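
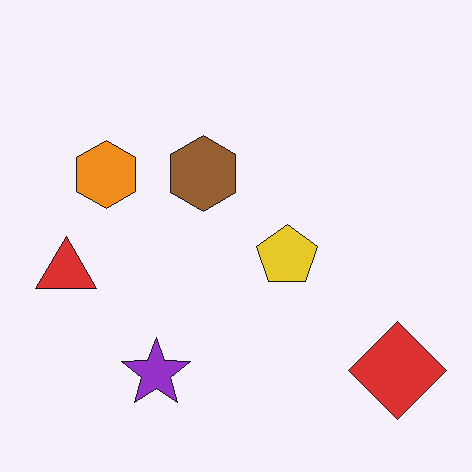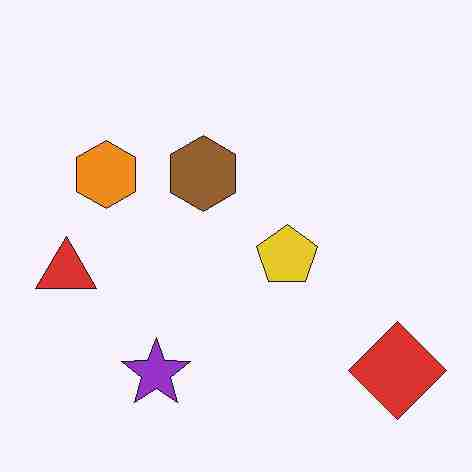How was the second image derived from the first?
The second image is the first heavily JPEG-compressed with obvious blocking artifacts.

Blocky 8×8 compression artifacts appear around shape edges and the flat background shows ringing — characteristic JPEG degradation.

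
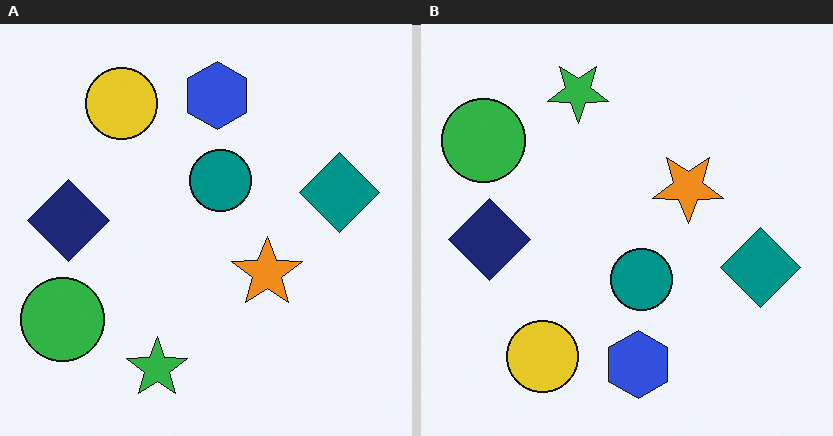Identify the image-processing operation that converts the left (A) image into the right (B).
The transformation is: flipped vertically (top ↔ bottom).

The green star is in the bottom of the left (A) image and the top of the right (B) — shapes on opposite sides of the horizontal midline have swapped in a mirror flip.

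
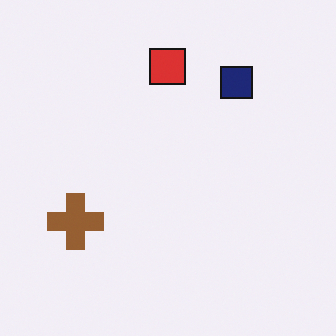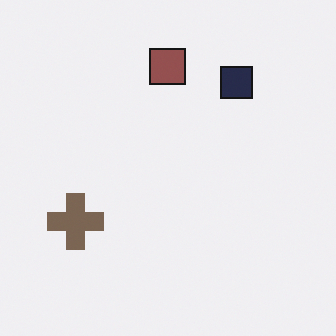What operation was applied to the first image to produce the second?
The image was heavily desaturated.

All colors are more muted and greyish — a global saturation change.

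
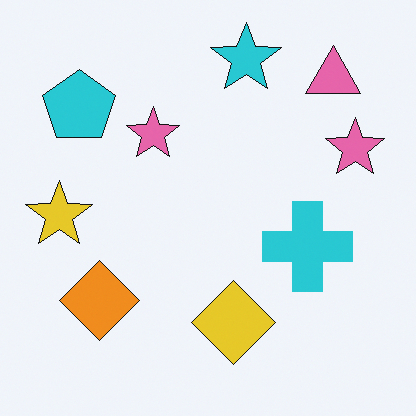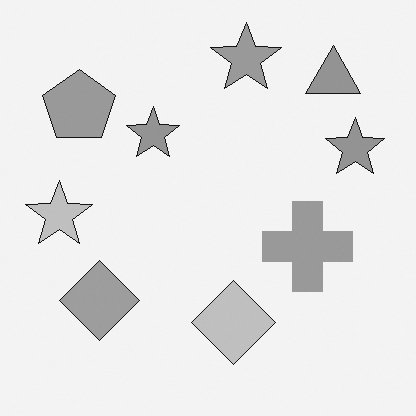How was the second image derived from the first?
This is the original image converted to grayscale.

All color is removed — every shape is now a shade of grey.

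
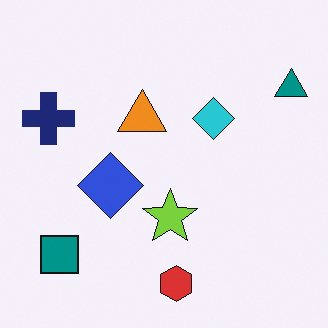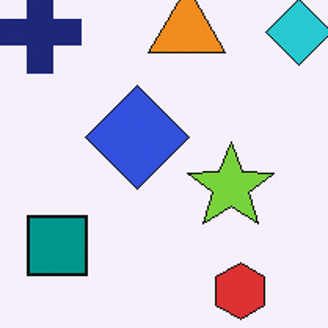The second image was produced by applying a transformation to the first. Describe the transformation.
The second image is the first cropped to a modestly smaller region and rescaled.

The visible shapes are larger and the field of view is narrower; shapes near the original edges may be partly or wholly outside the frame — a crop-and-rescale.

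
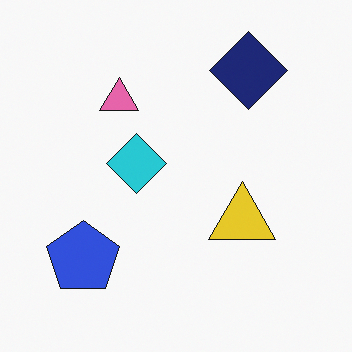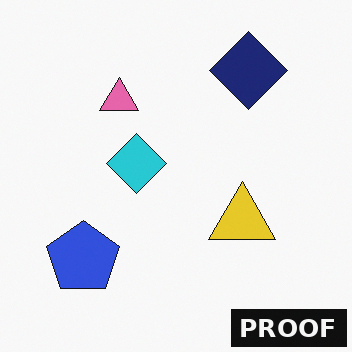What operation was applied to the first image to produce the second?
The second image is the first watermarked with the text "PROOF" in the lower-right corner.

A dark label reading "PROOF" appears in the lower-right corner.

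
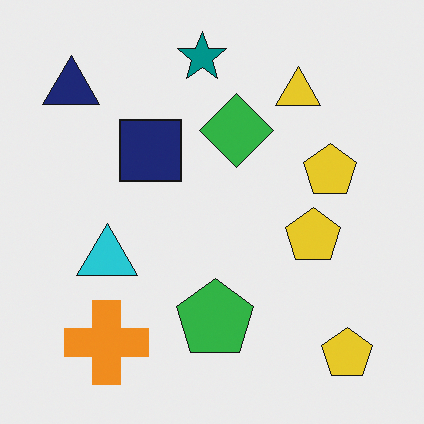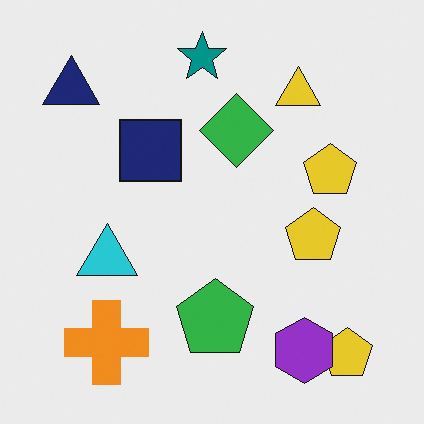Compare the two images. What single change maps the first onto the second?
It was overlaid with an additional purple hexagon.

A purple hexagon appears in the second image that is absent from the first.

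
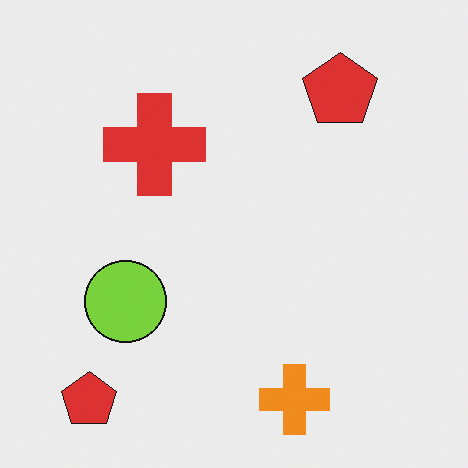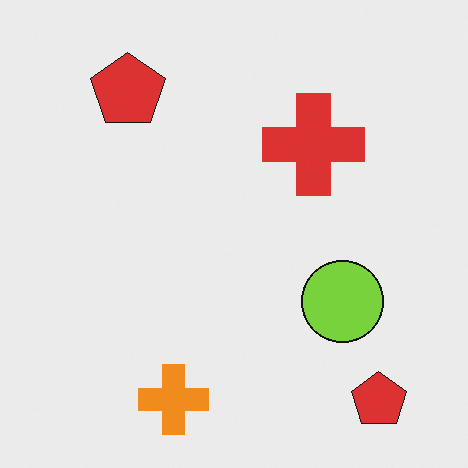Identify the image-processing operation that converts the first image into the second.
Flipped horizontally (left ↔ right).

The lime circle is in the left of the first image and the right of the second — shapes on opposite sides of the vertical midline have swapped in a mirror flip.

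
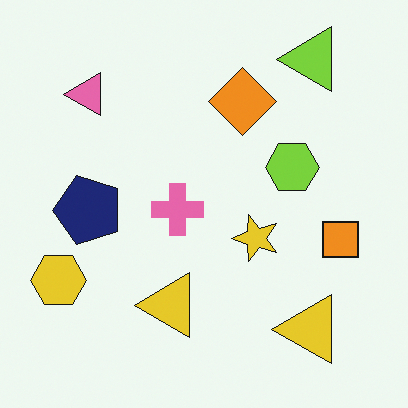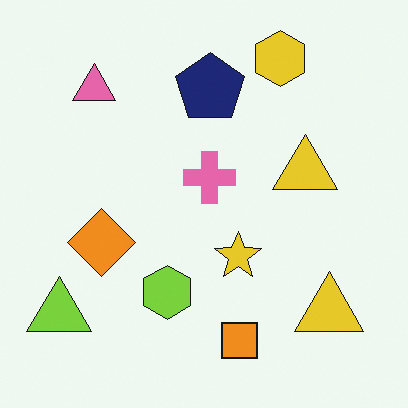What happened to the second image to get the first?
The first image is the second transposed (reflected across the top-left ↔ bottom-right diagonal).

Shapes have swapped their row and column positions — what was in the top-right is now in the bottom-left — a diagonal reflection.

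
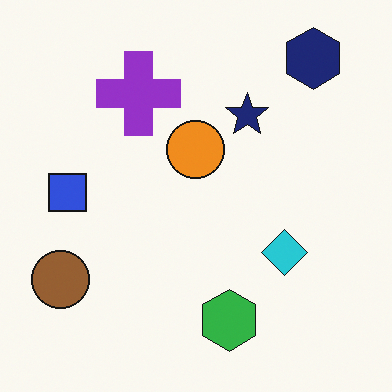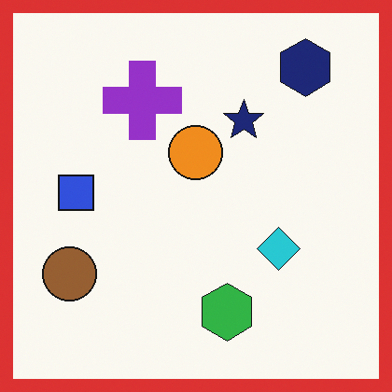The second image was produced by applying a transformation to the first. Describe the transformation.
Framed with a red border.

A solid red frame runs around the edge of the second image, with the content slightly shrunk inside it.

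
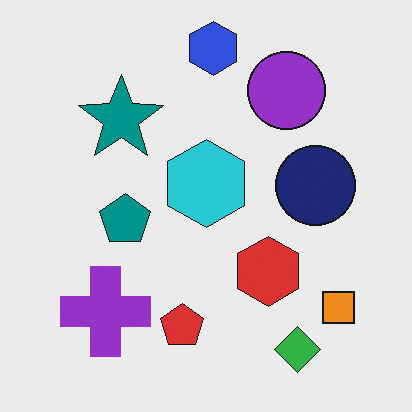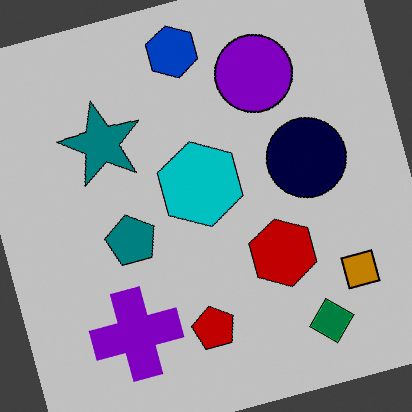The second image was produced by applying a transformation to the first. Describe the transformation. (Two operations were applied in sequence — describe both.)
This is the original image rotated counter-clockwise by a clearly visible amount, then aggressively posterized.

Every shape is tilted by the same angle and the image corners show triangular fill wedges — a whole-image rotation by a non-right angle. Each flat color has snapped to a coarser quantized level — most visibly, the near-white background has dropped to a flat grey.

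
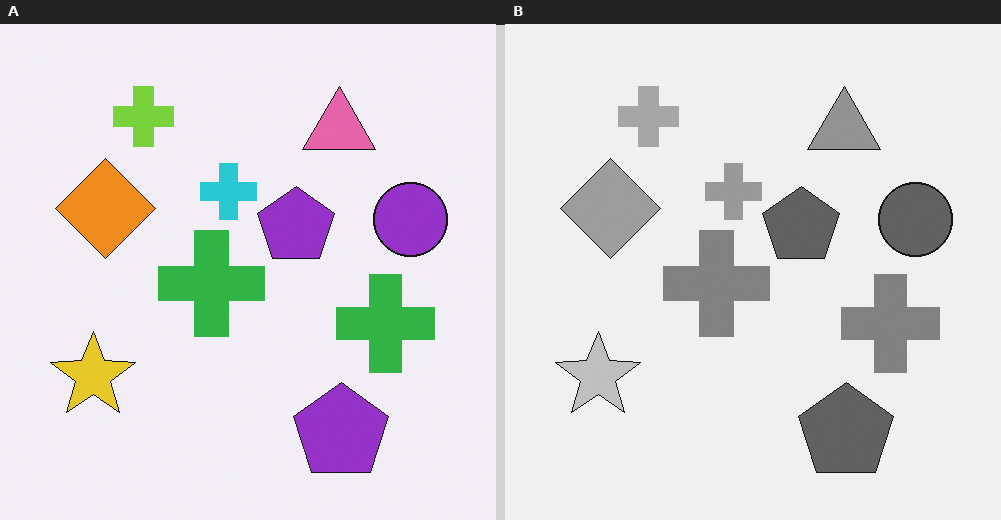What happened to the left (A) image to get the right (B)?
The right (B) image is the left (A) converted to grayscale.

All color is removed — every shape is now a shade of grey.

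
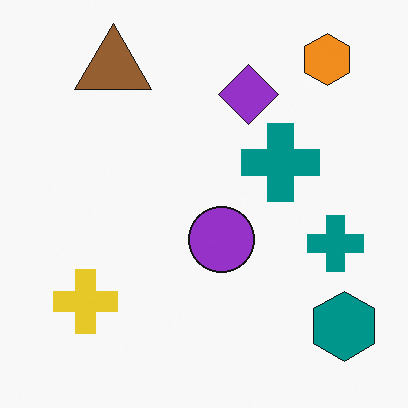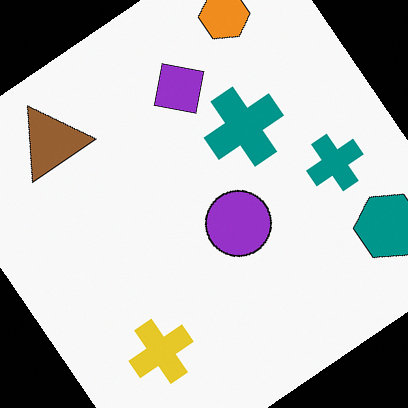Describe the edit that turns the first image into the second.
This is the original image rotated counter-clockwise by a large amount — several tens of degrees.

Every shape is tilted by the same angle and the image corners show triangular fill wedges — a whole-image rotation by a non-right angle.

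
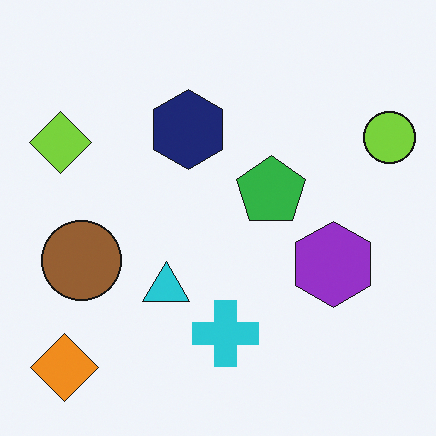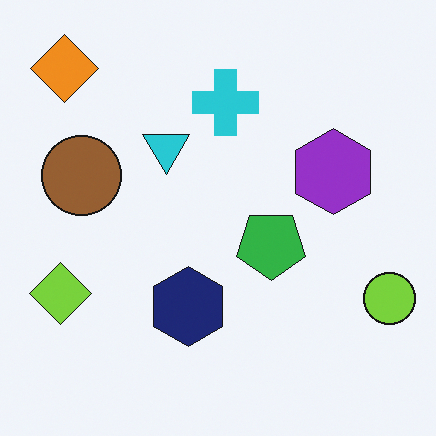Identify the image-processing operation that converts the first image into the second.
The image was flipped vertically (top ↔ bottom).

The orange diamond is in the bottom-left of the first image and the top-left of the second — shapes on opposite sides of the horizontal midline have swapped in a mirror flip.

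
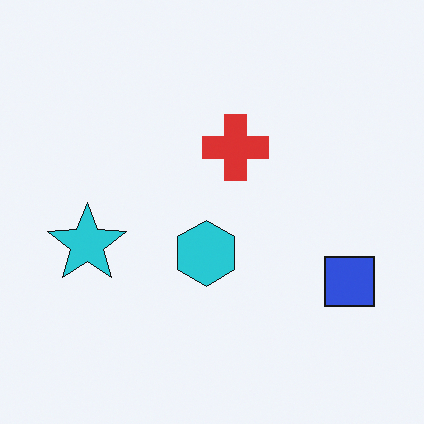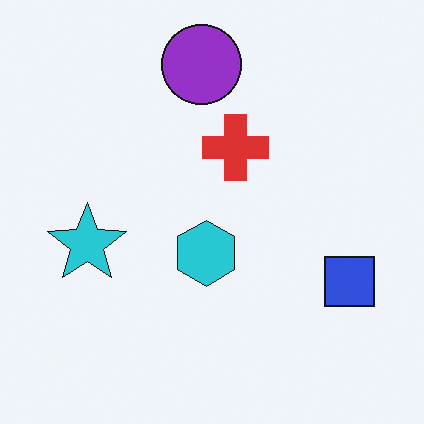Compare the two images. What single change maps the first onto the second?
It was overlaid with an additional purple circle.

A purple circle appears in the second image that is absent from the first.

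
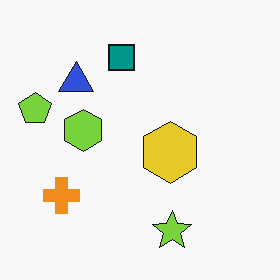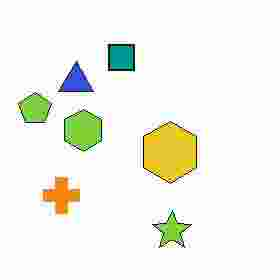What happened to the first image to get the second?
The second image is the first heavily JPEG-compressed with obvious blocking artifacts.

Blocky 8×8 compression artifacts appear around shape edges and the flat background shows ringing — characteristic JPEG degradation.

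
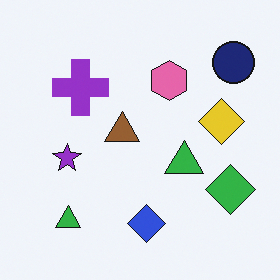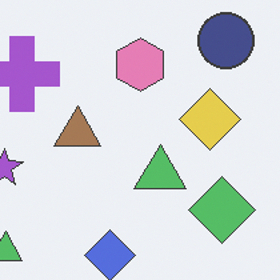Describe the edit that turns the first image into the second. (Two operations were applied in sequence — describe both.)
The image was given slightly reduced contrast, then cropped slightly and scaled back up.

Tones are pushed toward mid-grey across the whole image — a global contrast change. The visible shapes are larger and the field of view is narrower; shapes near the original edges may be partly or wholly outside the frame — a crop-and-rescale.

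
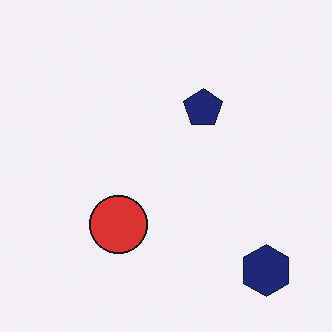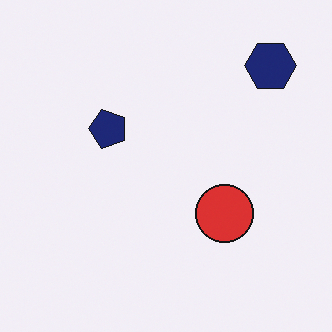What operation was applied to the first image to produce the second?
It was rotated 90° counter-clockwise.

The navy hexagon sits in the bottom-right of the first image and the top-right of the second — consistent with a whole-image 90° counter-clockwise rotation.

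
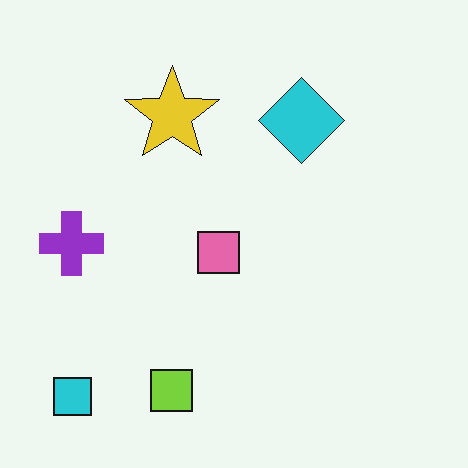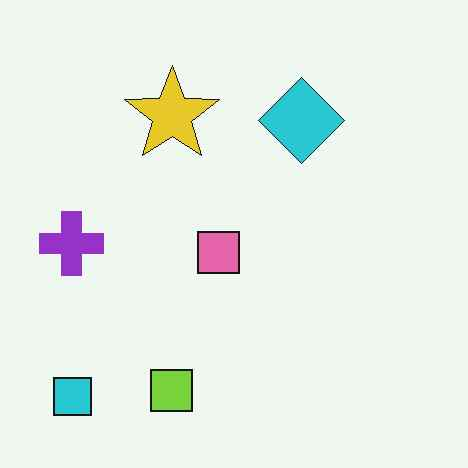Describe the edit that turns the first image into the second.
Given moderate JPEG compression.

Blocky 8×8 compression artifacts appear around shape edges and the flat background shows ringing — characteristic JPEG degradation.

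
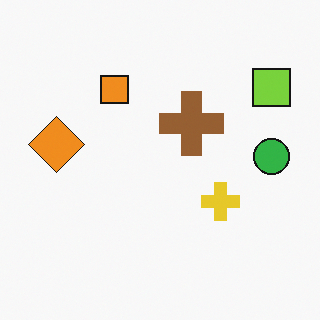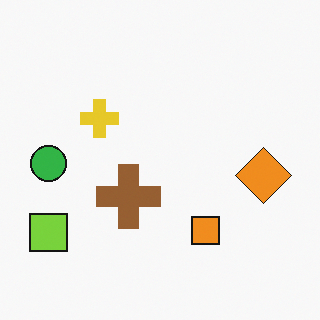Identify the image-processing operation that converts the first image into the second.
Rotated 180°.

The lime square sits in the top-right of the first image and the bottom-left of the second — consistent with a whole-image 180° rotation.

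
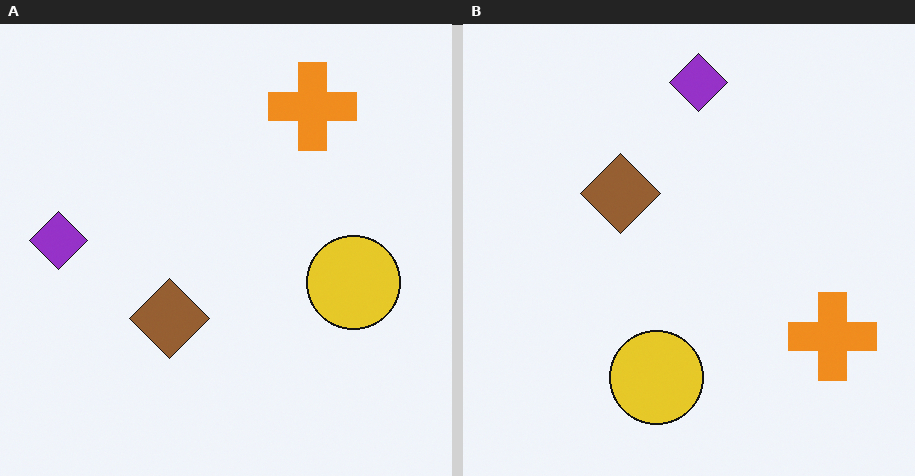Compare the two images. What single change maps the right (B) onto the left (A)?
This is the original image rotated 90° counter-clockwise.

The purple diamond sits in the top of the right (B) image and the left of the left (A) — consistent with a whole-image 90° counter-clockwise rotation.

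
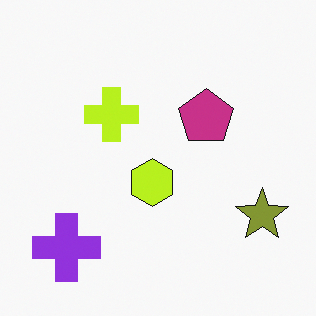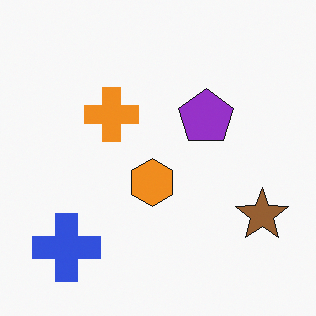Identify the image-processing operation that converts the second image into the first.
The transformation is: hue-shifted by a small amount.

Every shape's color has rotated by the same amount around the hue wheel — a uniform hue shift.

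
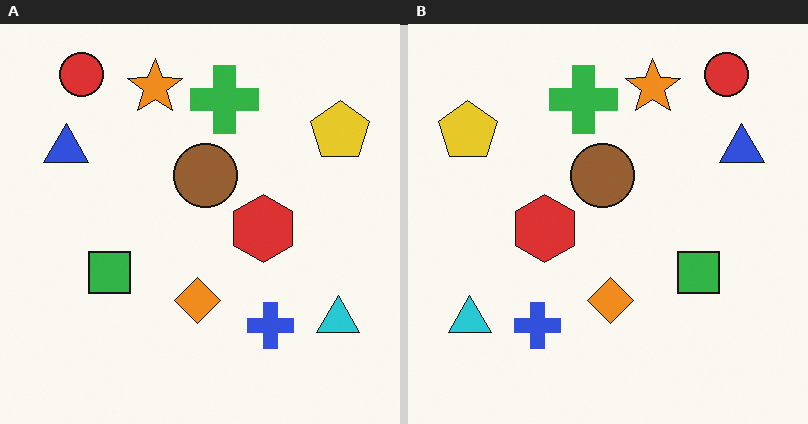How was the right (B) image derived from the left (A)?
Flipped horizontally (left ↔ right).

The yellow pentagon is in the top-right of the left (A) image and the top-left of the right (B) — shapes on opposite sides of the vertical midline have swapped in a mirror flip.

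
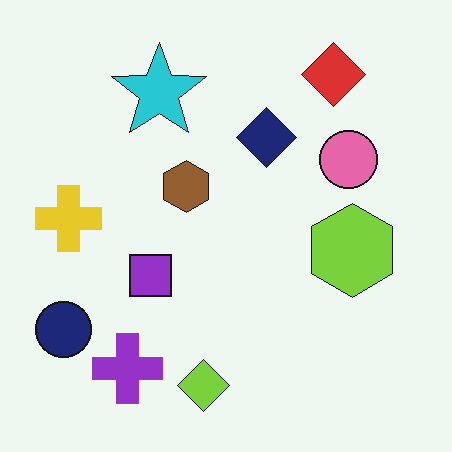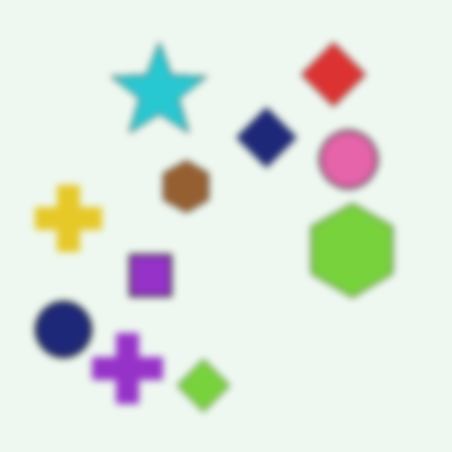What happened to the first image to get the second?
This is the original image noticeably gaussian-blurred.

Shape edges and outlines are uniformly softened across the whole image.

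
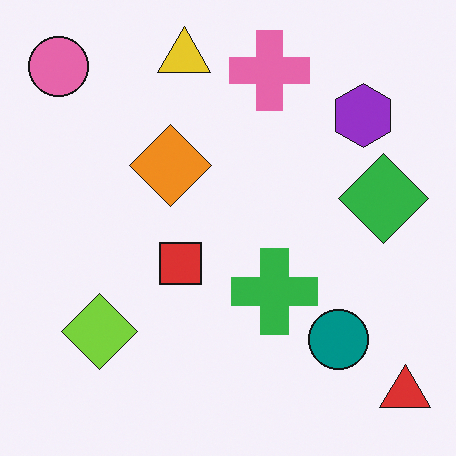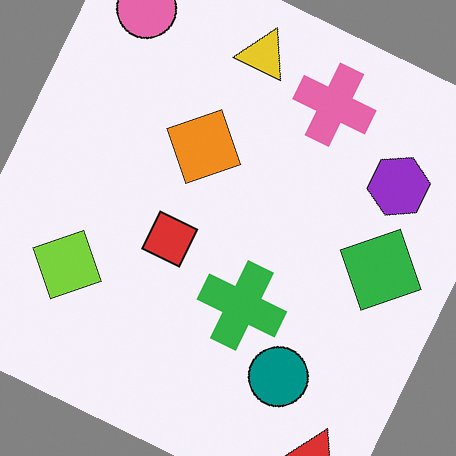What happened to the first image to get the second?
This is the original image rotated clockwise by a clearly visible amount.

Every shape is tilted by the same angle and the image corners show triangular fill wedges — a whole-image rotation by a non-right angle.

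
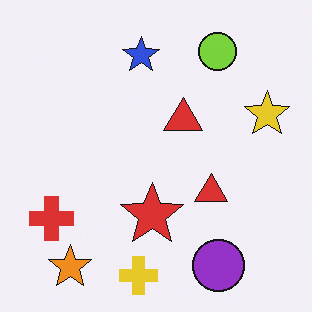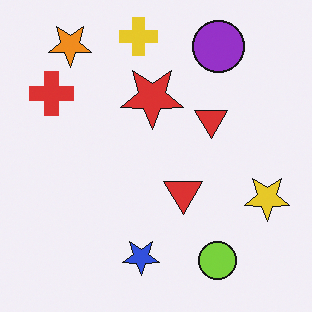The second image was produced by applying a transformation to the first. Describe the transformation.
Flipped vertically (top ↔ bottom).

The yellow cross is in the bottom of the first image and the top of the second — shapes on opposite sides of the horizontal midline have swapped in a mirror flip.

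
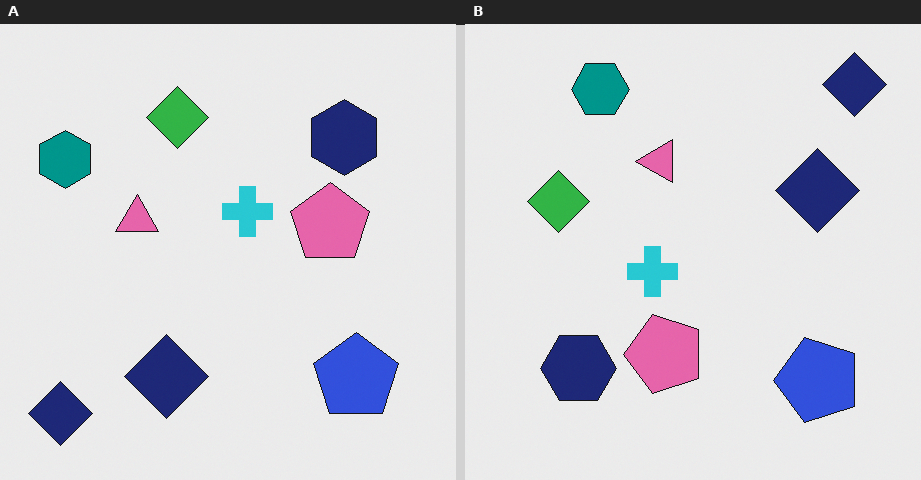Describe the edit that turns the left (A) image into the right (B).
The image was transposed (reflected across the top-left ↔ bottom-right diagonal).

Shapes have swapped their row and column positions — what was in the top-right is now in the bottom-left — a diagonal reflection.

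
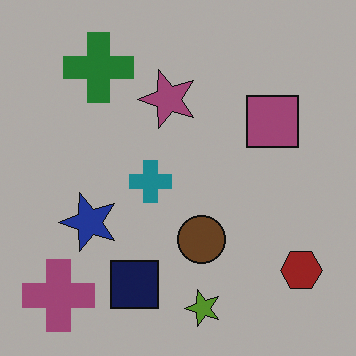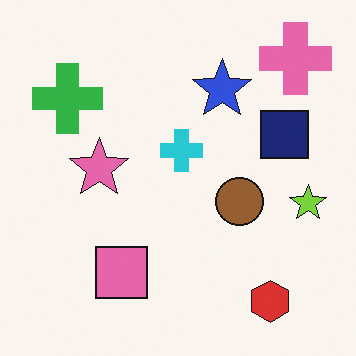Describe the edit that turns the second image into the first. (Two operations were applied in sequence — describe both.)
Transposed (reflected across the top-left ↔ bottom-right diagonal), then noticeably darkened.

Shapes have swapped their row and column positions — what was in the top-right is now in the bottom-left — a diagonal reflection. Every pixel — background and shapes alike — is uniformly darkened.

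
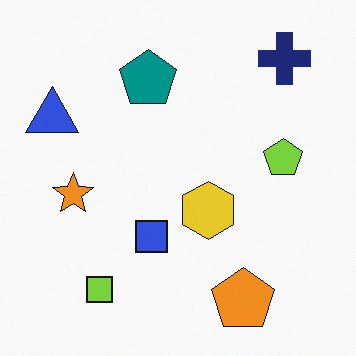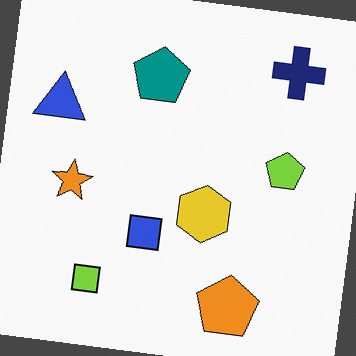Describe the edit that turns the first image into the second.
The second image is the first rotated clockwise by a small amount.

Every shape is tilted by the same angle and the image corners show triangular fill wedges — a whole-image rotation by a non-right angle.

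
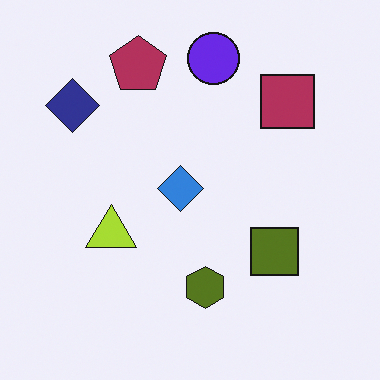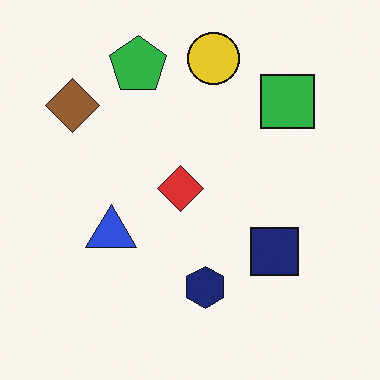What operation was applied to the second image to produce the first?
Hue-shifted by a large amount.

Every shape's color has rotated by the same amount around the hue wheel — a uniform hue shift.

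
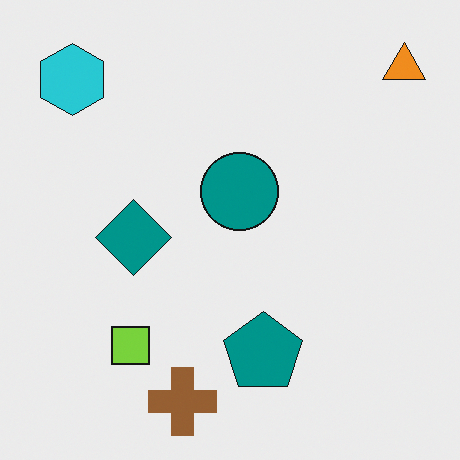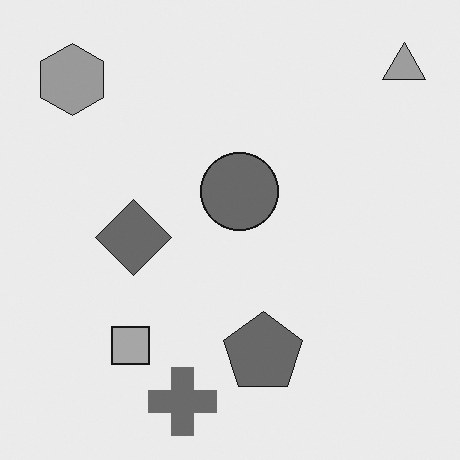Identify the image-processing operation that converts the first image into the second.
It was converted to grayscale.

All color is removed — every shape is now a shade of grey.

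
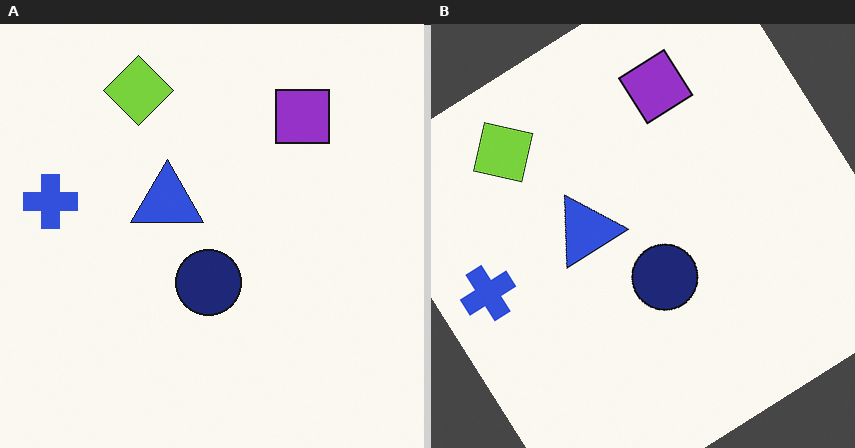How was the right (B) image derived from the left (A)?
Rotated counter-clockwise by a large amount — several tens of degrees.

Every shape is tilted by the same angle and the image corners show triangular fill wedges — a whole-image rotation by a non-right angle.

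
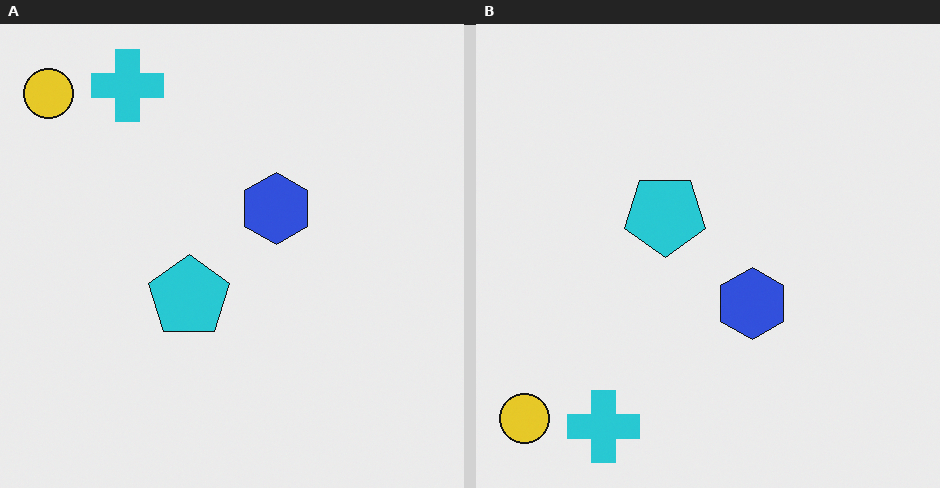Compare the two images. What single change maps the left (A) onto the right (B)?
The right (B) image is the left (A) flipped vertically (top ↔ bottom).

The cyan cross is in the top-left of the left (A) image and the bottom-left of the right (B) — shapes on opposite sides of the horizontal midline have swapped in a mirror flip.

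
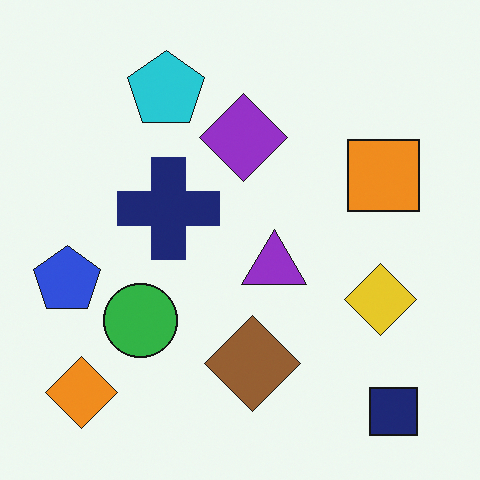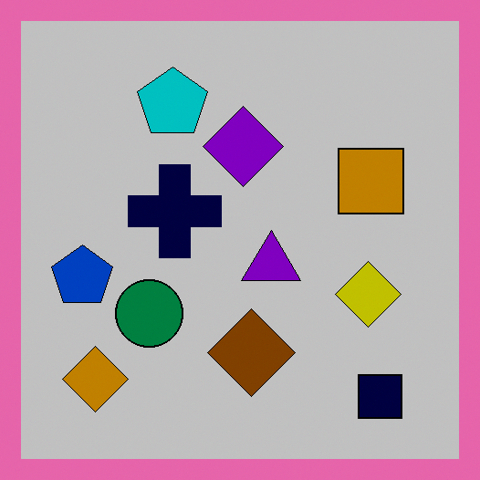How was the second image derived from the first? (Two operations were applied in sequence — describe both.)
The second image is the first aggressively posterized, then framed with a pink border.

Each flat color has snapped to a coarser quantized level — most visibly, the near-white background has dropped to a flat grey. A solid pink frame runs around the edge of the second image, with the content slightly shrunk inside it.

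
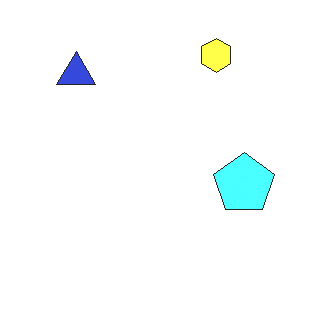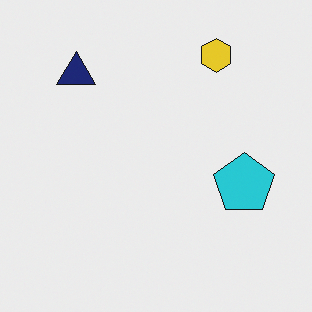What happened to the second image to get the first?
This is the original image substantially brightened.

Every pixel — background and shapes alike — is uniformly brightened.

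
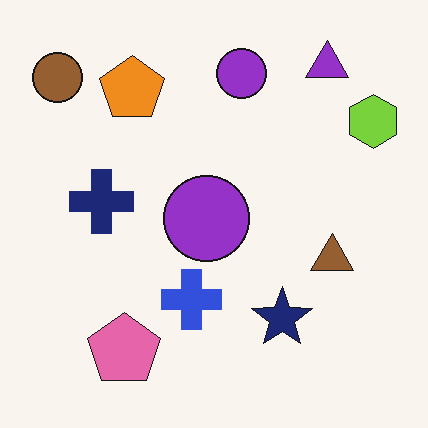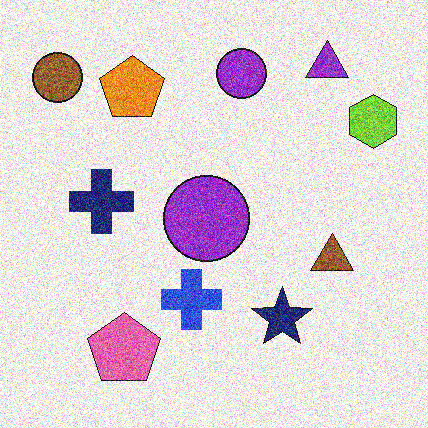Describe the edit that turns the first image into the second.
The transformation is: degraded with strong gaussian noise.

Random speckle covers the whole image, including the flat background.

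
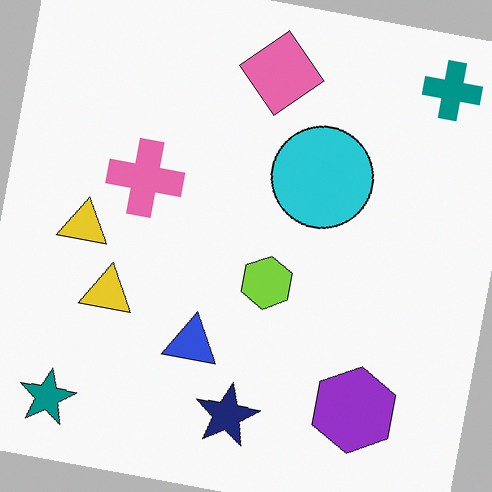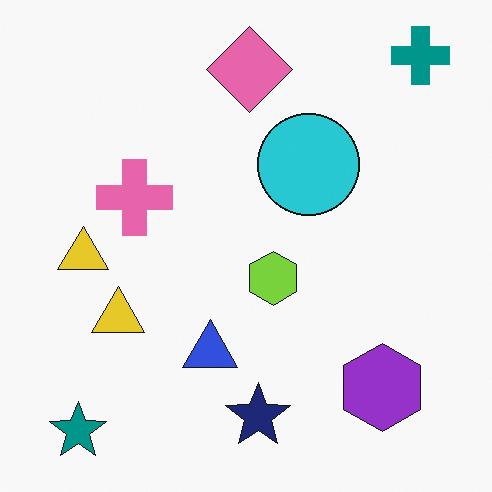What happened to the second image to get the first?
It was rotated clockwise by a small amount.

Every shape is tilted by the same angle and the image corners show triangular fill wedges — a whole-image rotation by a non-right angle.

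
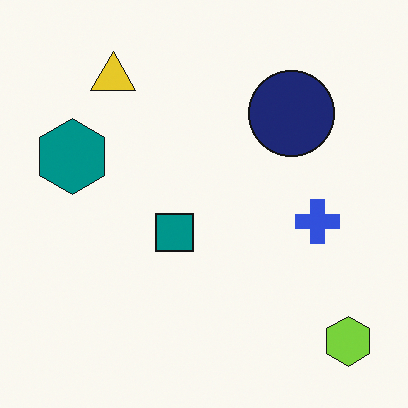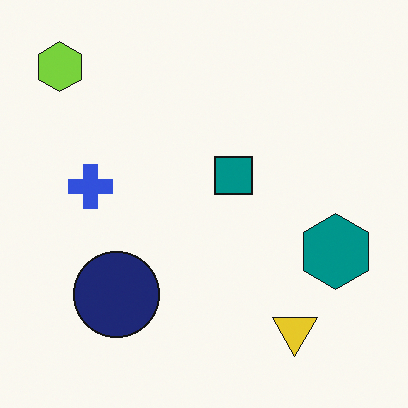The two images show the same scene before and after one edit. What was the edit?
It was rotated 180°.

The lime hexagon sits in the bottom-right of the first image and the top-left of the second — consistent with a whole-image 180° rotation.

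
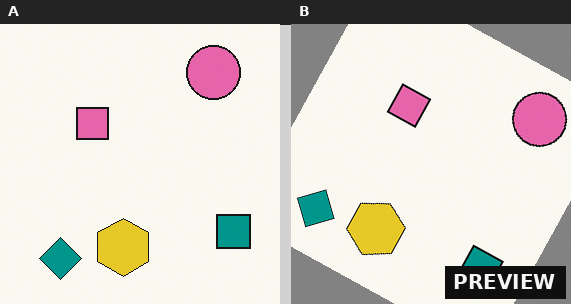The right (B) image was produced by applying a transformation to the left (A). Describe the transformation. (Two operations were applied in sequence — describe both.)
The right (B) image is the left (A) rotated clockwise by a moderate amount, then watermarked with the text "PREVIEW" in the lower-right corner.

Every shape is tilted by the same angle and the image corners show triangular fill wedges — a whole-image rotation by a non-right angle. A dark label reading "PREVIEW" appears in the lower-right corner.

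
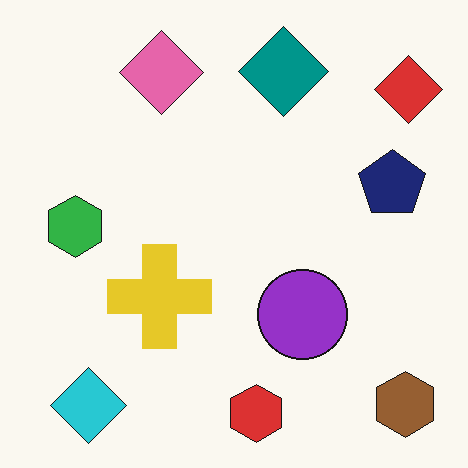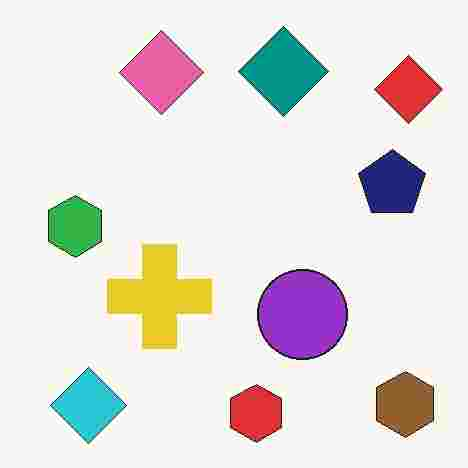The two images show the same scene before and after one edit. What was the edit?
Heavily JPEG-compressed with obvious blocking artifacts.

Blocky 8×8 compression artifacts appear around shape edges and the flat background shows ringing — characteristic JPEG degradation.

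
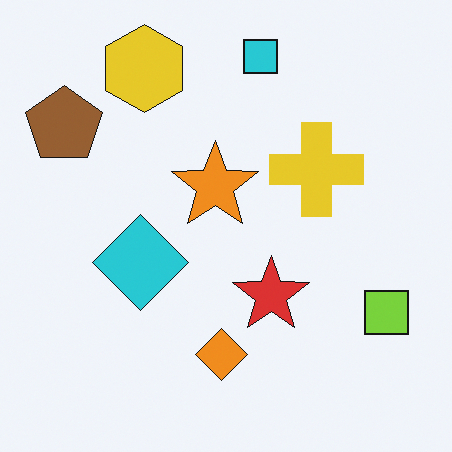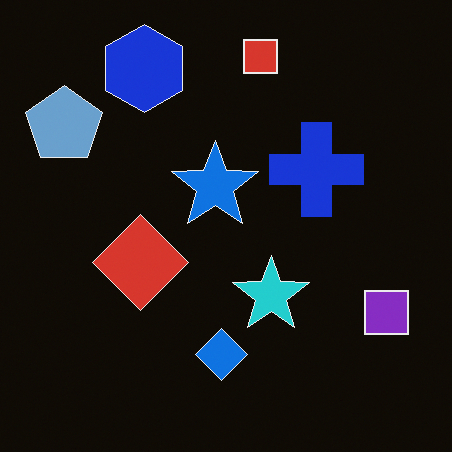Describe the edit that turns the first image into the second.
This is the original image color-inverted (negative).

The light background has become dark and every shape's color is its complement — a photographic negative.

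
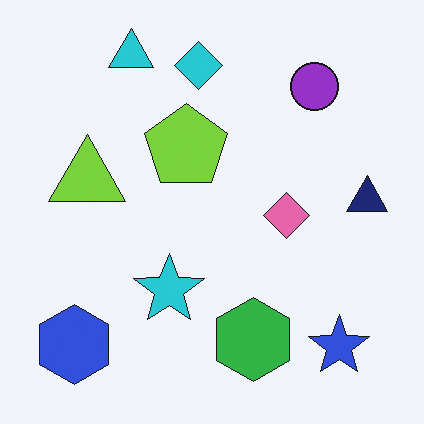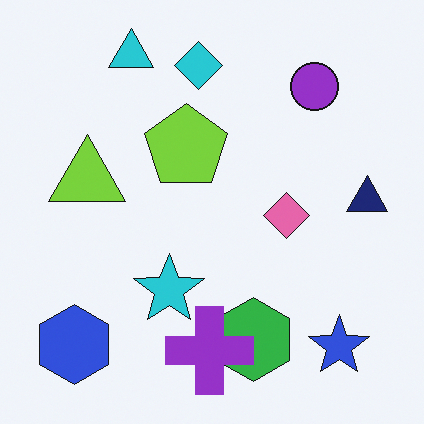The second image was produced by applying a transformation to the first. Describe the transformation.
It was overlaid with an additional purple cross.

A purple cross appears in the second image that is absent from the first.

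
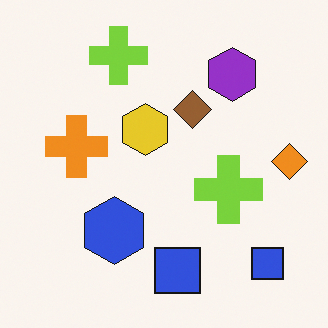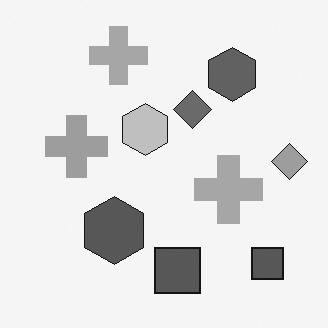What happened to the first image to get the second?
The transformation is: converted to grayscale.

All color is removed — every shape is now a shade of grey.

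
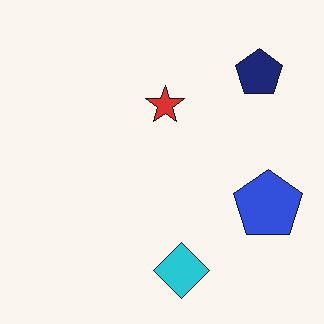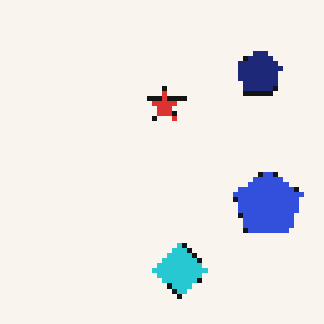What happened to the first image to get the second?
The transformation is: lightly pixelated (a mild mosaic effect).

Shapes are reduced to large square blocks; fine edges and outlines are lost — a downscale-then-upscale (mosaic) effect.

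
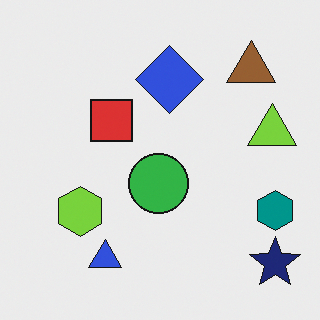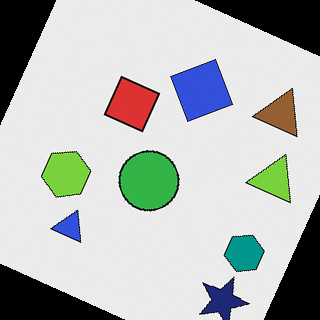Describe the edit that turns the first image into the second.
The second image is the first rotated clockwise by a clearly visible amount.

Every shape is tilted by the same angle and the image corners show triangular fill wedges — a whole-image rotation by a non-right angle.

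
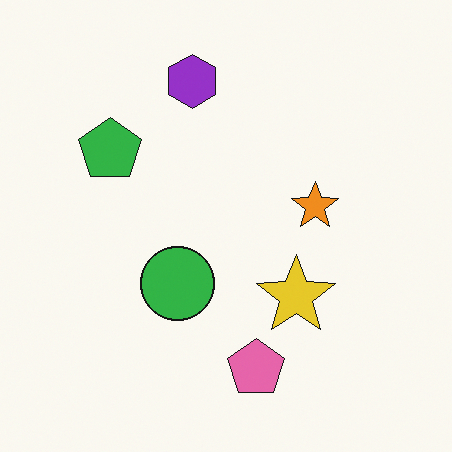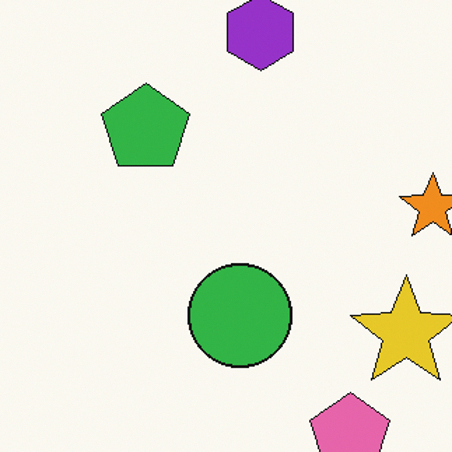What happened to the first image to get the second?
It was cropped to a modestly smaller region and rescaled.

The visible shapes are larger and the field of view is narrower; shapes near the original edges may be partly or wholly outside the frame — a crop-and-rescale.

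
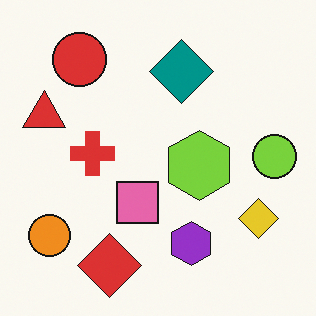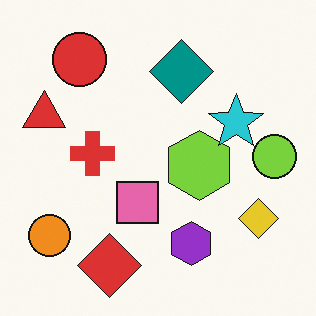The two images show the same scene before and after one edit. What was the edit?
The second image is the first overlaid with an additional cyan star.

A cyan star appears in the second image that is absent from the first.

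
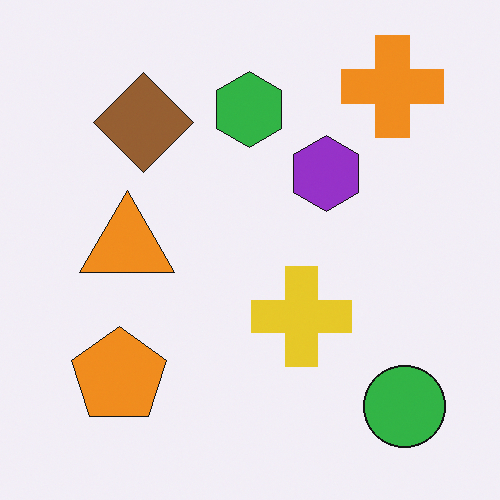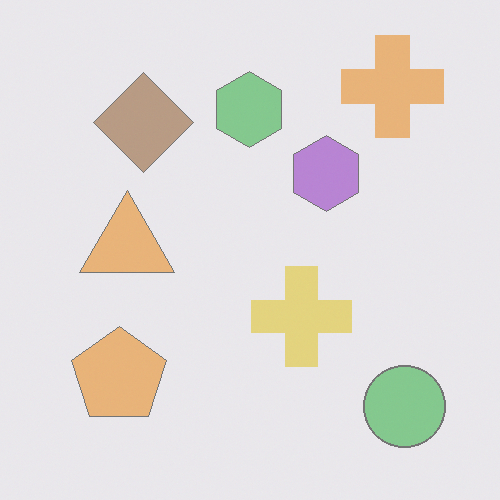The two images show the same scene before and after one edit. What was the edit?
The second image is the first washed out (contrast reduced).

Tones are pushed toward mid-grey across the whole image — a global contrast change.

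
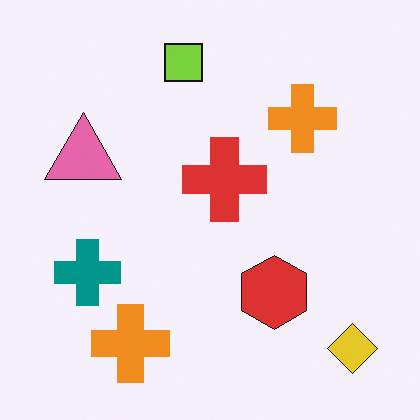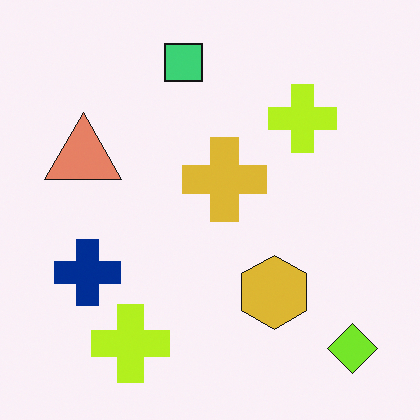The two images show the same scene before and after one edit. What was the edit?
The transformation is: hue-shifted slightly.

Every shape's color has rotated by the same amount around the hue wheel — a uniform hue shift.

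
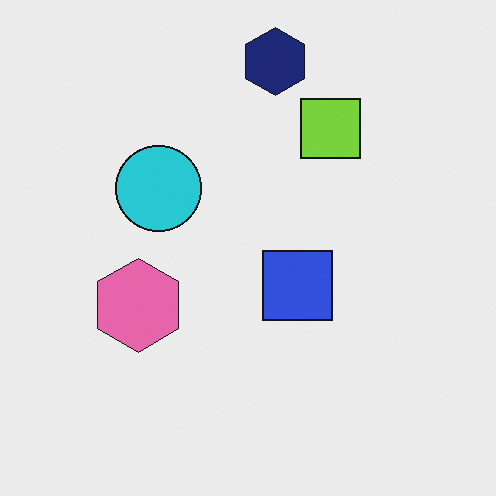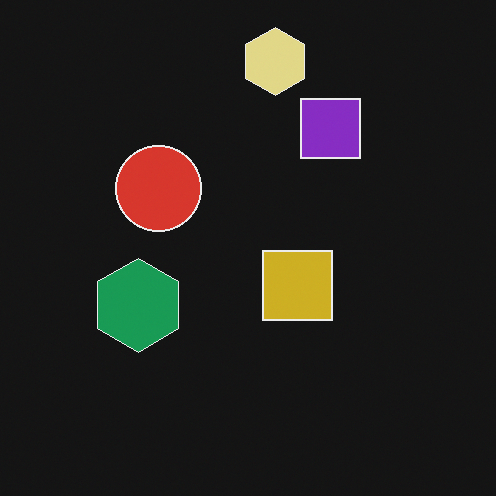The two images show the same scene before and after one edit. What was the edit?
The second image is the first color-inverted (negative).

The light background has become dark and every shape's color is its complement — a photographic negative.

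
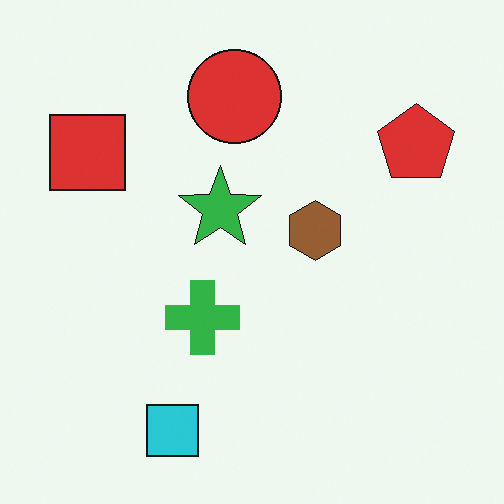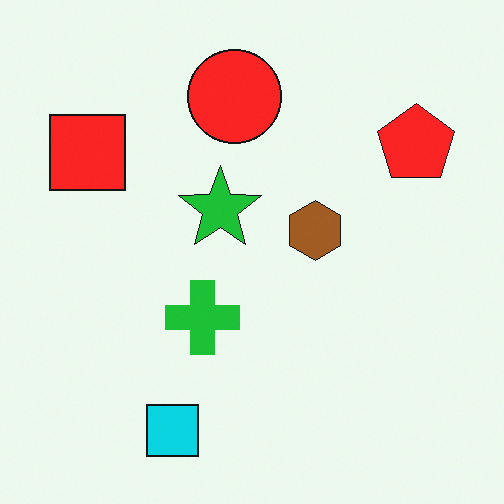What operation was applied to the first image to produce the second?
The second image is the first slightly oversaturated.

All colors are more vivid — a global saturation change.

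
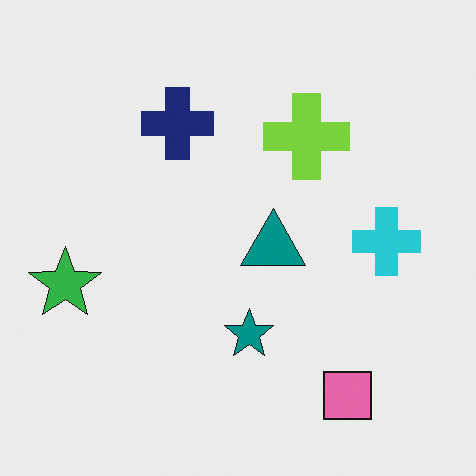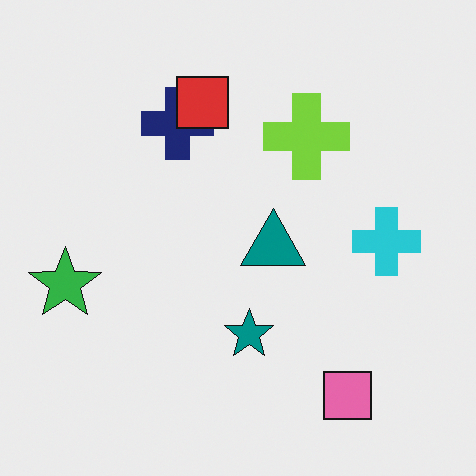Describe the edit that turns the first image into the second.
The image was overlaid with an additional red square.

A red square appears in the second image that is absent from the first.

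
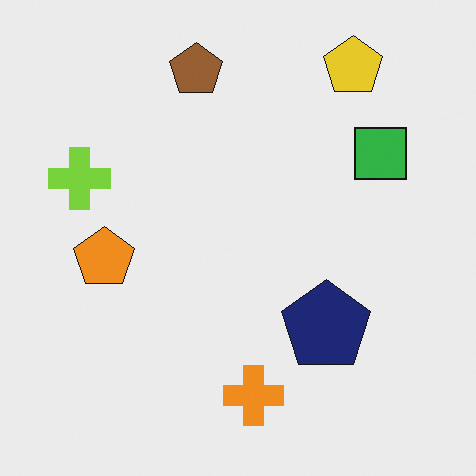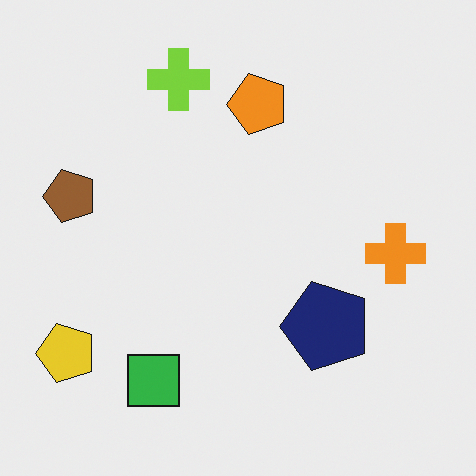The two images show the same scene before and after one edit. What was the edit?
This is the original image transposed (reflected across the top-left ↔ bottom-right diagonal).

Shapes have swapped their row and column positions — what was in the top-right is now in the bottom-left — a diagonal reflection.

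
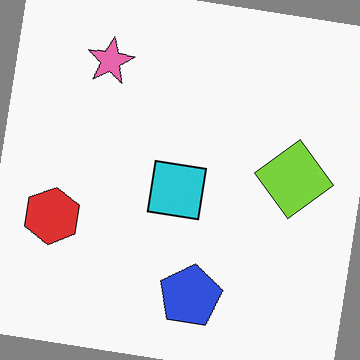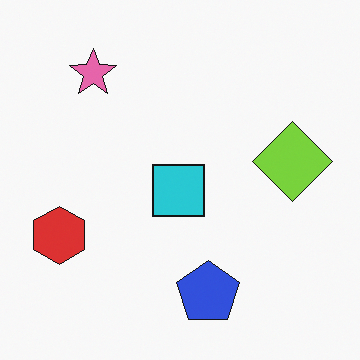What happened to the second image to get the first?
The first image is the second rotated clockwise by a slight angle.

Every shape is tilted by the same angle and the image corners show triangular fill wedges — a whole-image rotation by a non-right angle.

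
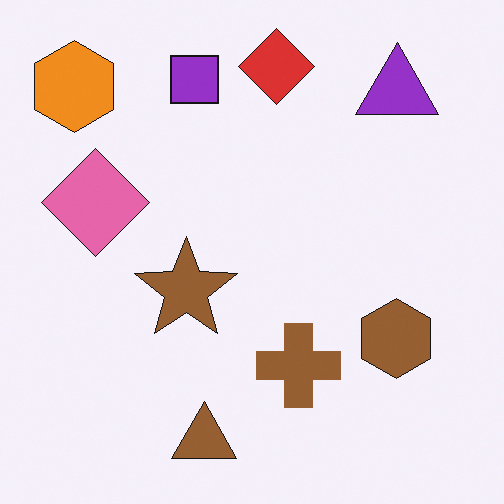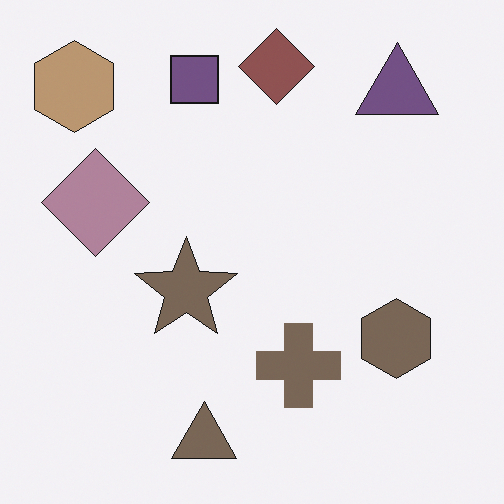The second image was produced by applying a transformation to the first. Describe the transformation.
The image was heavily desaturated.

All colors are more muted and greyish — a global saturation change.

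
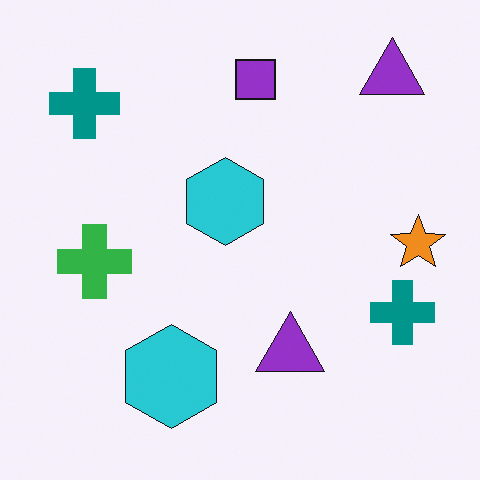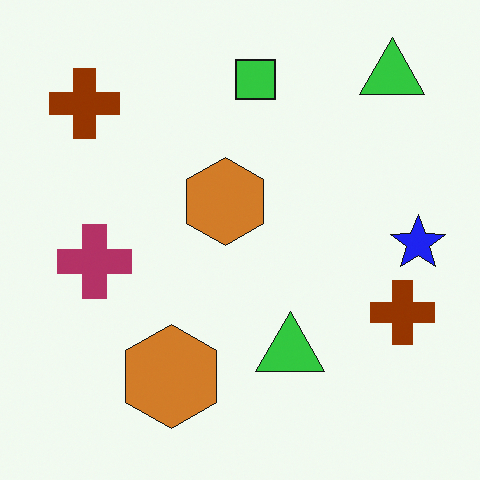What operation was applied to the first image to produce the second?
It was hue-shifted through roughly half the color wheel.

Every shape's color has rotated by the same amount around the hue wheel — a uniform hue shift.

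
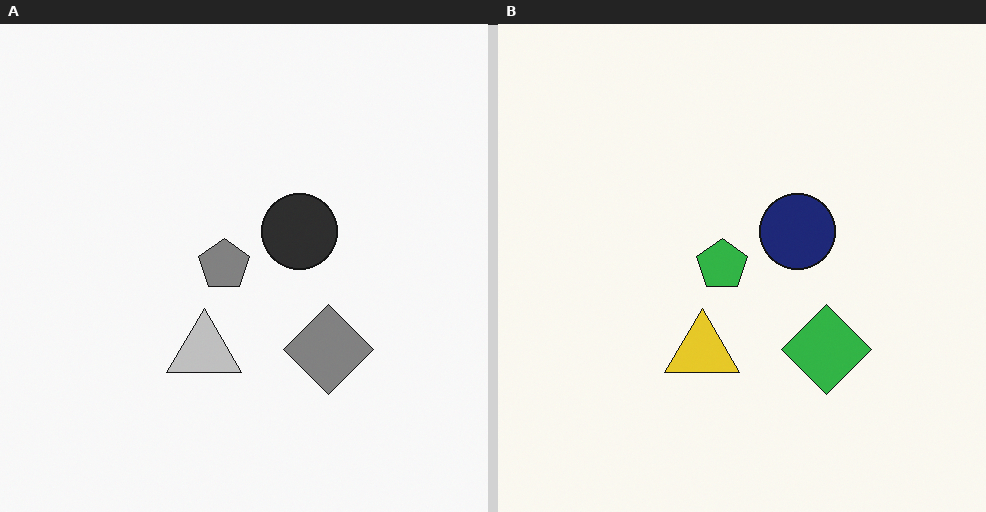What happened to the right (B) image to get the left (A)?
It was converted to grayscale.

All color is removed — every shape is now a shade of grey.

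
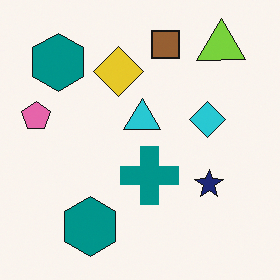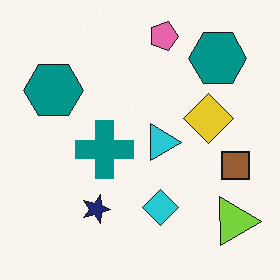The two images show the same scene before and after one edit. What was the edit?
The transformation is: rotated 90° clockwise.

The lime triangle sits in the top-right of the first image and the bottom-right of the second — consistent with a whole-image 90° clockwise rotation.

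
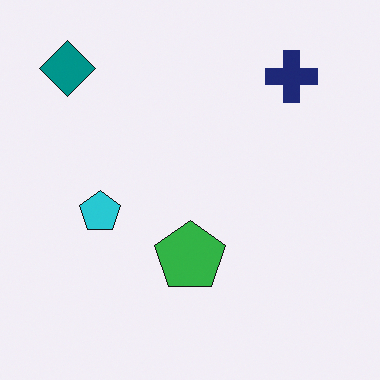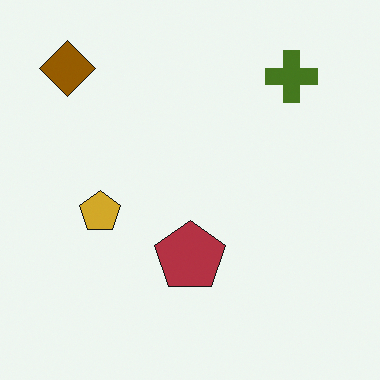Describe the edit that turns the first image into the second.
The image was hue-shifted by a large amount.

Every shape's color has rotated by the same amount around the hue wheel — a uniform hue shift.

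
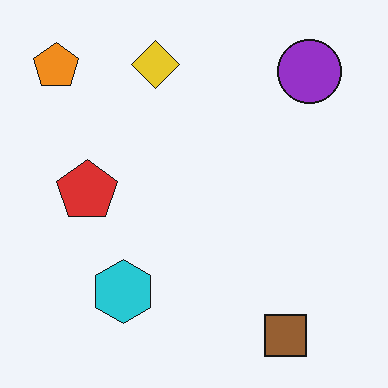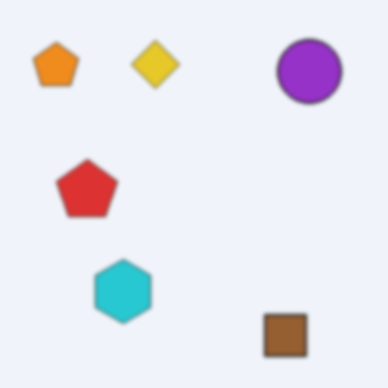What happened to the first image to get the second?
The second image is the first given a subtle gaussian blur.

Shape edges and outlines are uniformly softened across the whole image.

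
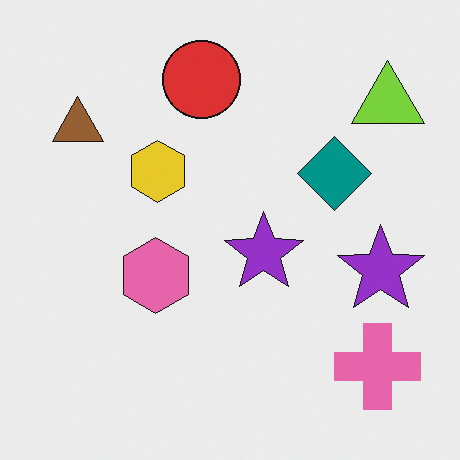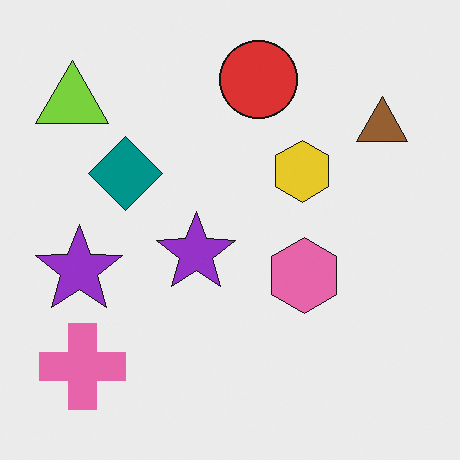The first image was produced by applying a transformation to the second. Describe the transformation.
The image was flipped horizontally (left ↔ right).

The lime triangle is in the top-left of the second image and the top-right of the first — shapes on opposite sides of the vertical midline have swapped in a mirror flip.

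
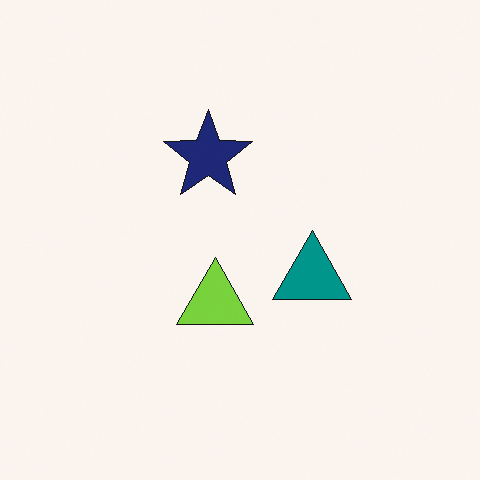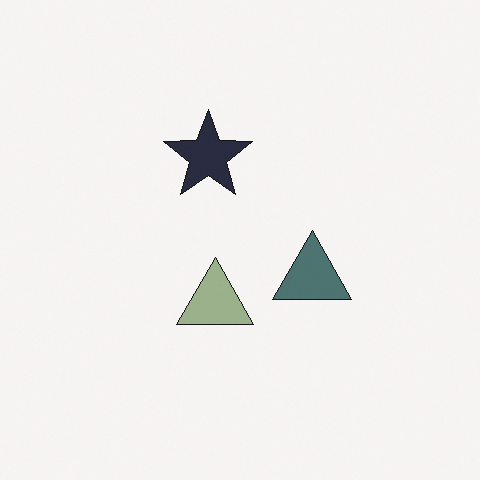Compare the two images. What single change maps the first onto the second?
The transformation is: heavily desaturated.

All colors are more muted and greyish — a global saturation change.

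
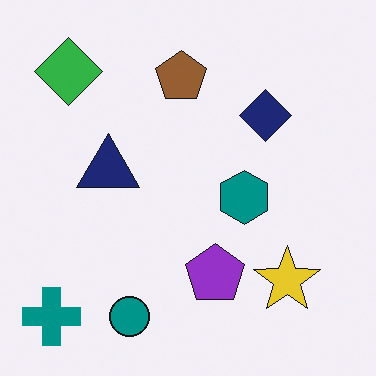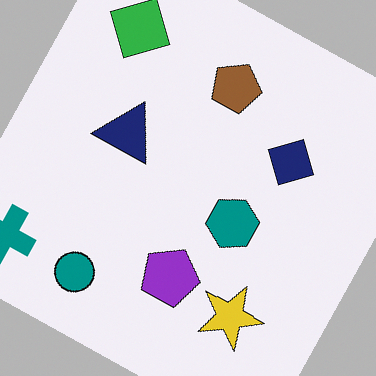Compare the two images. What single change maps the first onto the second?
This is the original image rotated clockwise by a clearly visible amount.

Every shape is tilted by the same angle and the image corners show triangular fill wedges — a whole-image rotation by a non-right angle.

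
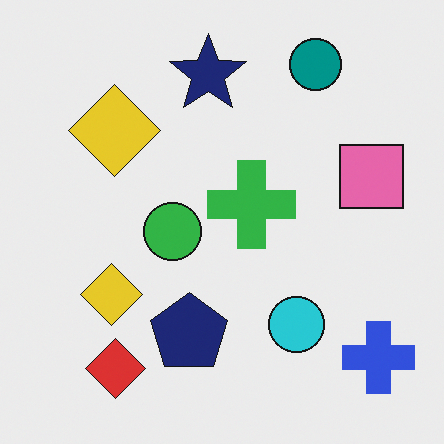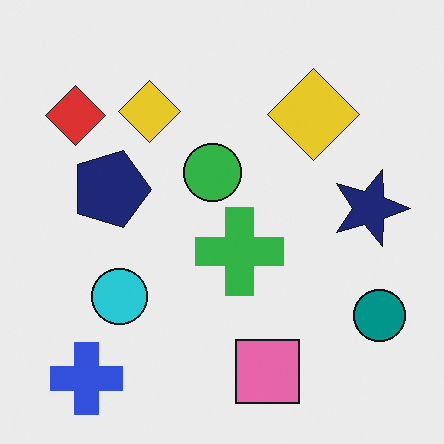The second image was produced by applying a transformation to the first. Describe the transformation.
The image was rotated 90° clockwise.

The blue cross sits in the bottom-right of the first image and the bottom-left of the second — consistent with a whole-image 90° clockwise rotation.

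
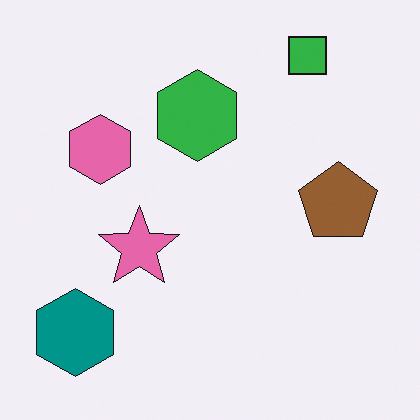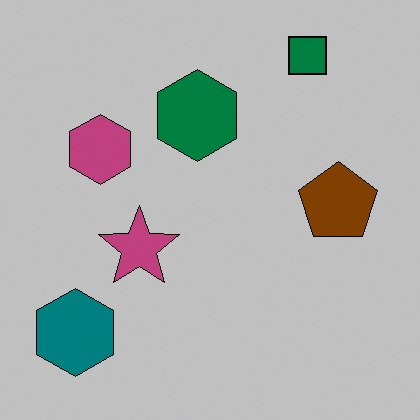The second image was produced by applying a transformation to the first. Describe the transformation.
The transformation is: aggressively posterized.

Each flat color has snapped to a coarser quantized level — most visibly, the near-white background has dropped to a flat grey.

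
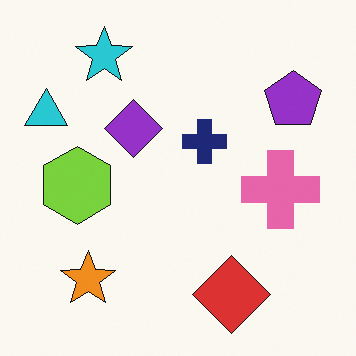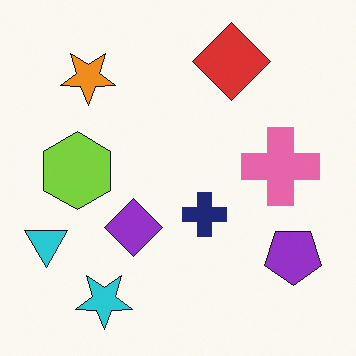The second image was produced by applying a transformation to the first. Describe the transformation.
Flipped vertically (top ↔ bottom).

The cyan star is in the top-left of the first image and the bottom-left of the second — shapes on opposite sides of the horizontal midline have swapped in a mirror flip.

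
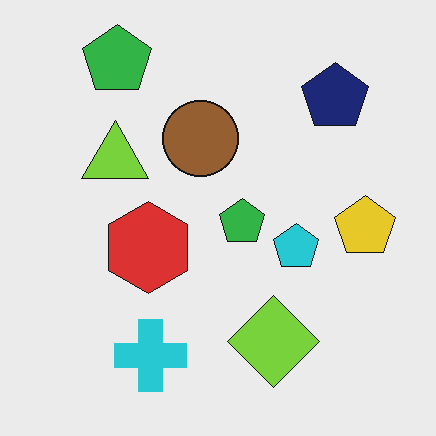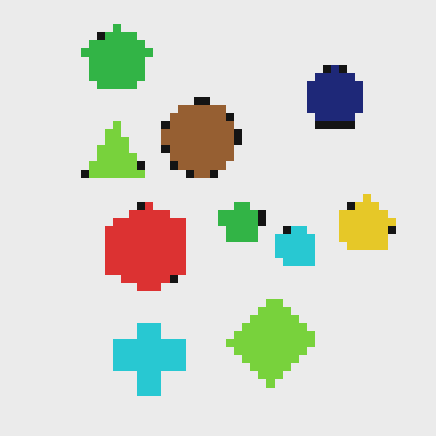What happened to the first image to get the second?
The second image is the first pixelated into visible square blocks.

Shapes are reduced to large square blocks; fine edges and outlines are lost — a downscale-then-upscale (mosaic) effect.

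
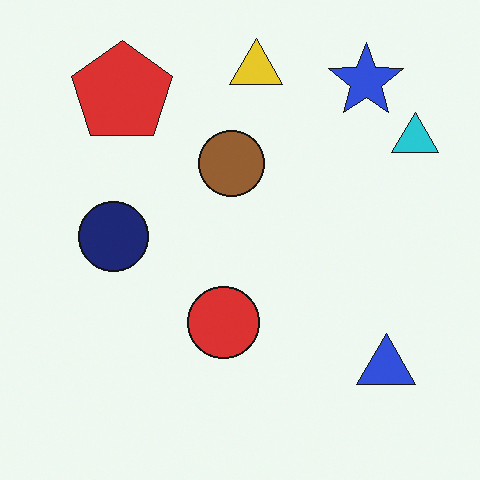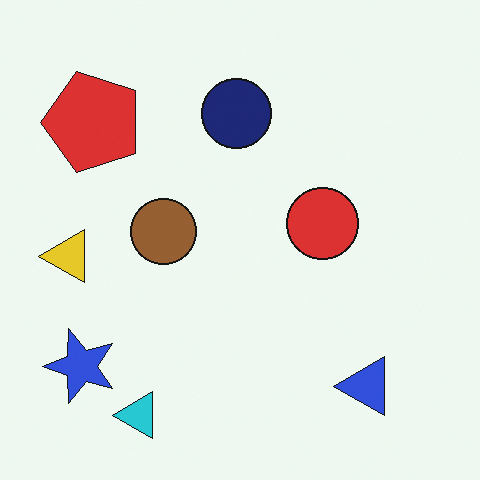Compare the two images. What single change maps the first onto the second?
The transformation is: transposed (reflected across the top-left ↔ bottom-right diagonal).

Shapes have swapped their row and column positions — what was in the top-right is now in the bottom-left — a diagonal reflection.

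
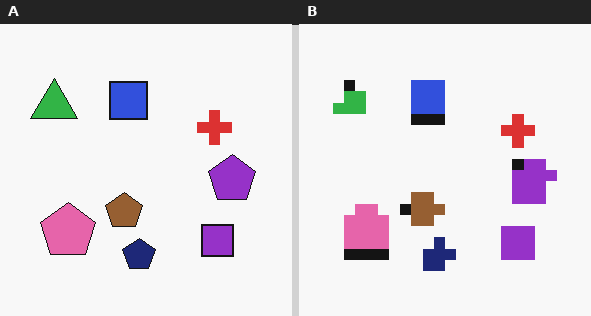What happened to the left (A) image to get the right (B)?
The right (B) image is the left (A) coarsely pixelated.

Shapes are reduced to large square blocks; fine edges and outlines are lost — a downscale-then-upscale (mosaic) effect.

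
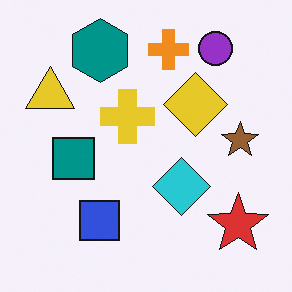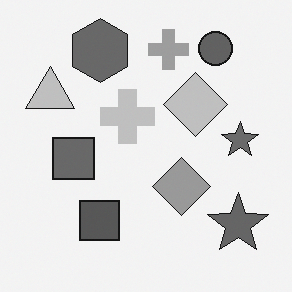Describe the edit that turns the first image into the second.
It was converted to grayscale.

All color is removed — every shape is now a shade of grey.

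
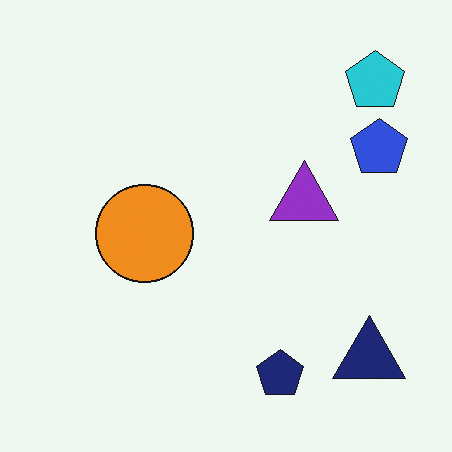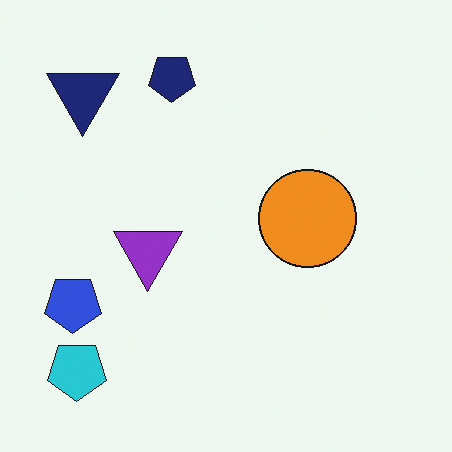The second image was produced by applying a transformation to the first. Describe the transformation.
It was rotated 180°.

The cyan pentagon sits in the top-right of the first image and the bottom-left of the second — consistent with a whole-image 180° rotation.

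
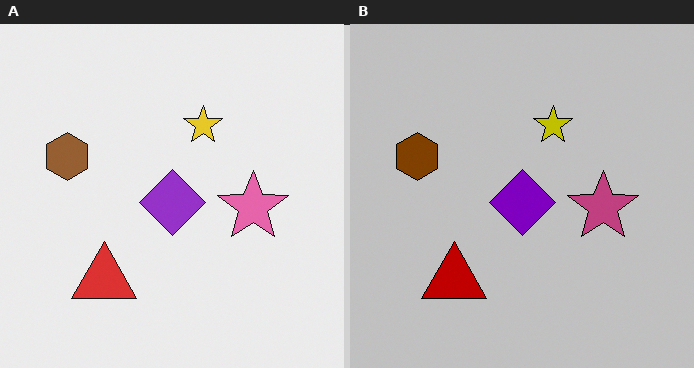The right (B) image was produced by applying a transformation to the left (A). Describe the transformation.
The right (B) image is the left (A) heavily posterized to just a handful of flat colors.

Each flat color has snapped to a coarser quantized level — most visibly, the near-white background has dropped to a flat grey.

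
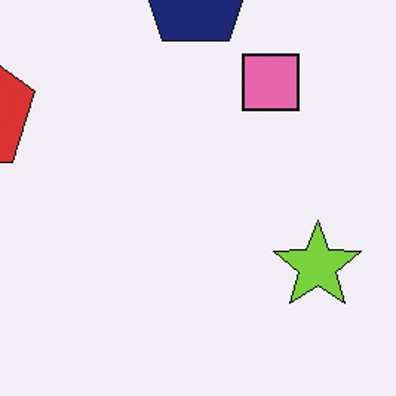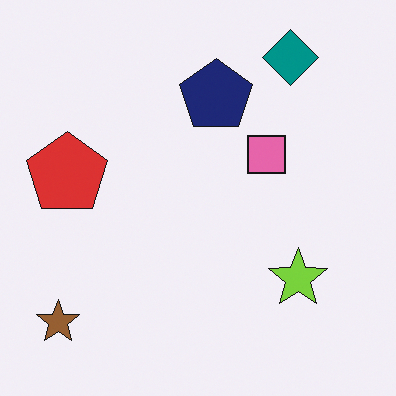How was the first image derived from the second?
The transformation is: cropped slightly and scaled back up.

The visible shapes are larger and the field of view is narrower; shapes near the original edges may be partly or wholly outside the frame — a crop-and-rescale.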